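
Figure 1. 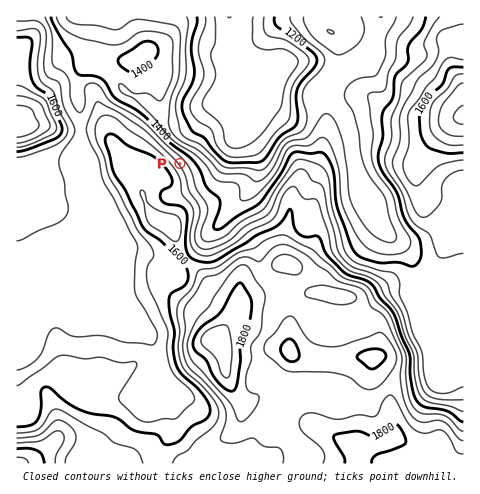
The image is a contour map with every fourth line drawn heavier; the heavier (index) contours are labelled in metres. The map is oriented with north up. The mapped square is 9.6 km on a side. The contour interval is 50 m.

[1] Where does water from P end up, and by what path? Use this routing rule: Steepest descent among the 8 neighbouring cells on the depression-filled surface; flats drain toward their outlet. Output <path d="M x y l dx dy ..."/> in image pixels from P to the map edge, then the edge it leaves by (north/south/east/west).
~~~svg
<path d="M180 164l51-52 0-7 17-15-4-7 0-2-7-10 0-36-6-6-1-12"/>
exit: north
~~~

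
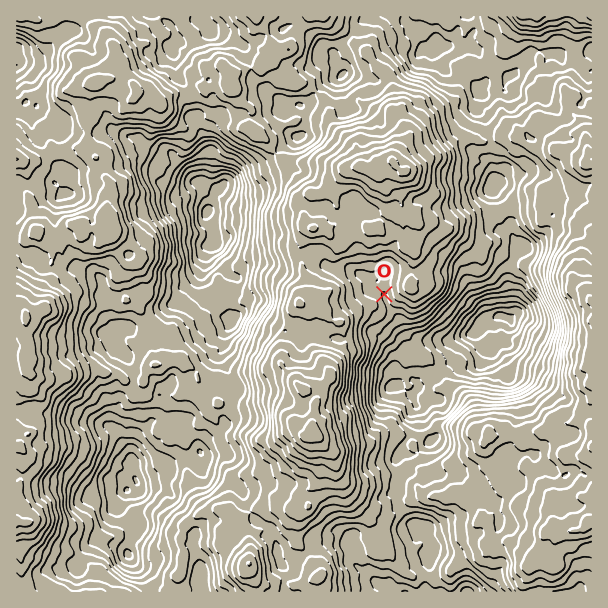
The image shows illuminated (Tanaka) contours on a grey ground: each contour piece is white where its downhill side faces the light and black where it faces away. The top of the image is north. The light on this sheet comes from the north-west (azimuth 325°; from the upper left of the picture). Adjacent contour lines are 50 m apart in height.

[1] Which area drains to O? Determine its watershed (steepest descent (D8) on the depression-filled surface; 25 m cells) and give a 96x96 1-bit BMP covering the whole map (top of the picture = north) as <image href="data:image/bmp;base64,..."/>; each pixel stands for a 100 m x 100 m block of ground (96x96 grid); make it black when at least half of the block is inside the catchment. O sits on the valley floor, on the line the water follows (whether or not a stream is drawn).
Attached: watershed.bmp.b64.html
<image width="96" height="96" href="data:image/bmp;base64,Qk2+BAAAAAAAAD4AAAAoAAAAYAAAAGAAAAABAAEAAAAAAIAEAAATCwAAEwsAAAIAAAAAAAAA////AAAAAAAAAAAAAAAAAAAAAAAAAAAAAAAAAAAAAAAAAAAAAAAAAAAAAAAAAAAAAAAAAAAAAAAAAAAAAAAAAAAAAAAAAAAAAAAAAAAAAAAAAAAAAAAAAAAAAAAAAAAAAAAAAAAAAAAAAAAAAAAAAAAAAAAAAAAAAAAAAAAAAAAAAAAAAAAAAAAAAAAAAAAAAAAAAAAAAAAAAAAAAAAAAAAAAAAAAAAAAAAAAAAAAAAAAAAAAAAAAAAAAAAAAAAAAAAAAAAAAAAAAAAAAAAAAAAAAAAAAAAAAAAAAAAAAAAAAAAAAAAAAAAAAAAAAAAAAAAAAAAAAAAAAAAAAAAAAAAAAAAAAAAAAAAAAAAAAAAAAAAAAAAAAAAAAAAAAAAAAAAAAAAAAAAAAAAAAAAAAAAAAAAAAAAAAAAAAAAAAAAAAAAAAAAAAAAAAAAAAAAAAAAAAAAAAAAAAAAAAAAAAAAAAAAAAAAAAAAAAAAAAAAAAAAAAAAAAAAAAAAAAAAAAAAAAAAAAAAAAAAAAAAAAAAAAAAAAAAAAAAAAAAAAAAAAAAAAAAAAAAAAAAAAAAAAAAAAAAAAAAAAAAAAAAAAAAAAAAAAAAAAAAAAAAAAAAAAAAAAAAAAAAAAAAAAAAAAAAAAAAAAAAAAAAAAAAAAAAAAAAAAAAAAAAAAAAAAAAAAAAAAAAAAAAAAAAAAAAAAAAAAAAAAAAAAAAAAAAAAAAAAAAAAAAAAAAOAAAAAAAAAAAAAAAPAAAAAAAAAAAAAAAfwAAAAAAAAAAAAAAf8AAAAAAAAAAAAAD/+AAAAAAAAAAAAAD//AAAAAAAAAAAAAD//8AAAAAAAAAAAAD//8AAAAAAAAAAAAD//8AAAAAAAAAAAAD//8AAAAAAAAAAAAH//8AAAAAAAAAAAAH//8AAAAAAAAAAAAH//8AAAAAAAAAAAAH//4AAAAAAAAAAAAD//4AAAAAAAAAAAAB//4AAAAAAAAAAAAD//4AAAAAAAAAAAAD//4AAAAAAAAAAAAD//wAAAAAAAAAAAAD//wAAAAAAAAAAAAD//wAAAAAAAAAAAAAf/wAAAAAAAAAAAAAP/wAAAAAAAAAAAAAH/wAAAAAAAAAAAAAD/wAAAAAAAAAAAAAAzwAAAAAAAAAAAAAABgAAAAAAAAAAAAAAAAAAAAAAAAAAAAAAAAAAAAAAAAAAAAAAAAAAAAAAAAAAAAAAAAAAAAAAAAAAAAAAAAAAAAAAAAAAAAAAAAAAAAAAAAAAAAAAAAAAAAAAAAAAAAAAAAAAAAAAAAAAAAAAAAAAAAAAAAAAAAAAAAAAAAAAAAAAAAAAAAAAAAAAAAAAAAAAAAAAAAAAAAAAAAAAAAAAAAAAAAAAAAAAAAAAAAAAAAAAAAAAAAAAAAAAAAAAAAAAAAAAAAAAAAAAAAAAAAAAAAAAAAAAAAAAAAAAAAAAAAAAAAAAAAAAAAAAAAAAAAAAAAAAAAAAAAAAAAAAAAAAAAAAAAAAAAAAAAAAAAAAAAAAAAAAAAAAAAAAAAAAAAAAAAAAAAA="/>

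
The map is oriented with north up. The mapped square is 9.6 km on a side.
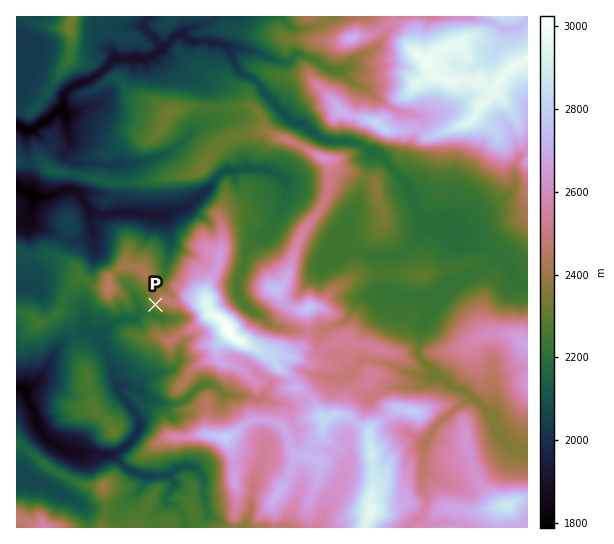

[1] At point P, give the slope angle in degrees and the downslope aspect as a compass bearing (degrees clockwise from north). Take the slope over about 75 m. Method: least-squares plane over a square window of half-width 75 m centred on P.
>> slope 37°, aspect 226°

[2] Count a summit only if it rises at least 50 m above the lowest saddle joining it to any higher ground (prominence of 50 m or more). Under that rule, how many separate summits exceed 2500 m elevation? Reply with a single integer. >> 12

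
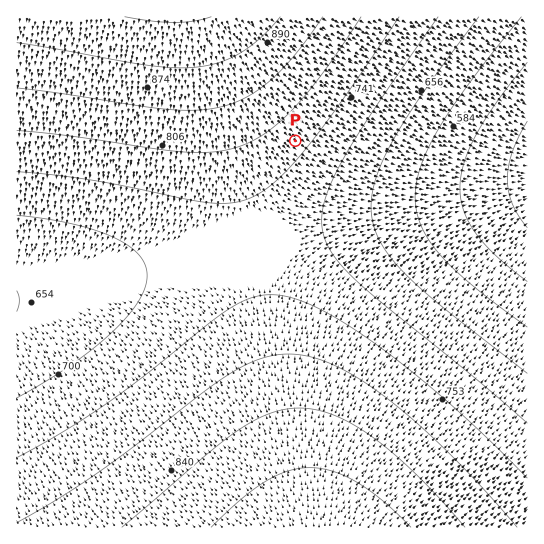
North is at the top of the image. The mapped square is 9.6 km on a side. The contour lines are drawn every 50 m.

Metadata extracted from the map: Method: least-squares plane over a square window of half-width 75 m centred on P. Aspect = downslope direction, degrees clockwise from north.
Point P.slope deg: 4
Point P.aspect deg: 133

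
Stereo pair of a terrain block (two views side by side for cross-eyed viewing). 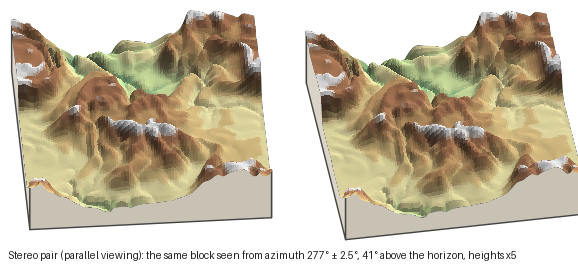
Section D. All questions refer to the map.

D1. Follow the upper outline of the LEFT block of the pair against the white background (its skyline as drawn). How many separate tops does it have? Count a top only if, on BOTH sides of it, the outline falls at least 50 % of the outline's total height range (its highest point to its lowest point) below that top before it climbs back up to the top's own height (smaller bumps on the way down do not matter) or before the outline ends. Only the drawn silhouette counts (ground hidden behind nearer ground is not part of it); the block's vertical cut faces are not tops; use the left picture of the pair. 0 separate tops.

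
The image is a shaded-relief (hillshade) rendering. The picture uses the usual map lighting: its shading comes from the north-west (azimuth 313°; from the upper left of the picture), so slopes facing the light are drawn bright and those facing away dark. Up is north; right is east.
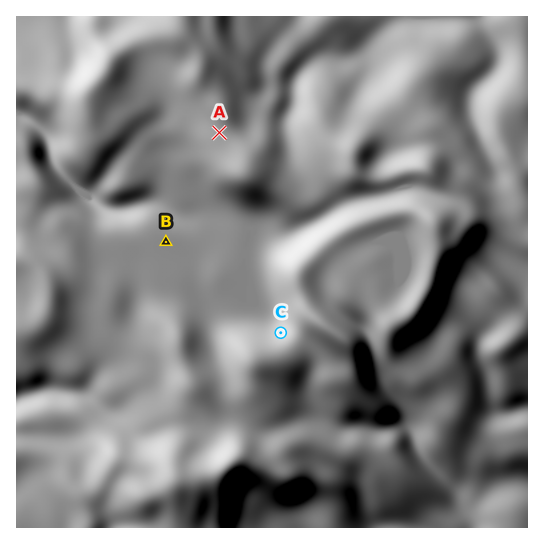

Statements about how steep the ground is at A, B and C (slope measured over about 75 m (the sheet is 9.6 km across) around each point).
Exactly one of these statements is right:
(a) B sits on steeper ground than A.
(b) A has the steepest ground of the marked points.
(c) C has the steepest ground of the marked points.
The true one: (c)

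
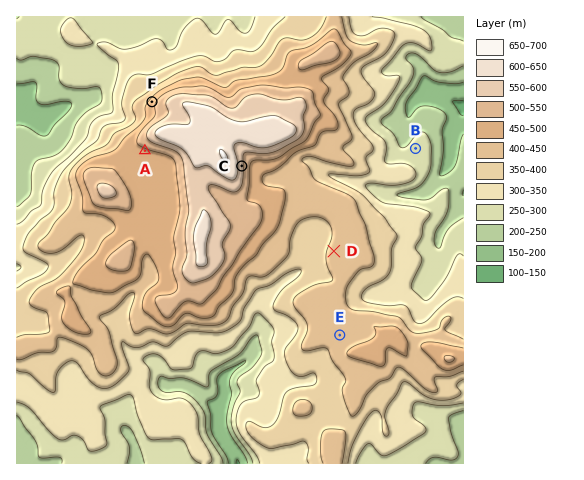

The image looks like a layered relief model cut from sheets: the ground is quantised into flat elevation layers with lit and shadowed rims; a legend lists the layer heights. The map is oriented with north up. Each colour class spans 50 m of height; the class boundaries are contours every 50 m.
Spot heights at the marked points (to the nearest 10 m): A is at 490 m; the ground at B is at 270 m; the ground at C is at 570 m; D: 410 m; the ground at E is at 430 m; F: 470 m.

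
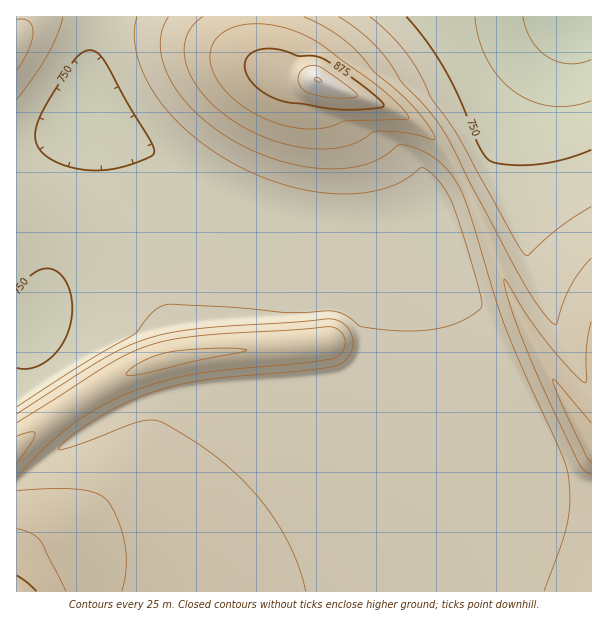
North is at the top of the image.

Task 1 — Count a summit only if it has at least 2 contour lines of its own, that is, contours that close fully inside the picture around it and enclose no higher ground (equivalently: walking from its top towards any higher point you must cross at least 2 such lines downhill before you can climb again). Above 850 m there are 1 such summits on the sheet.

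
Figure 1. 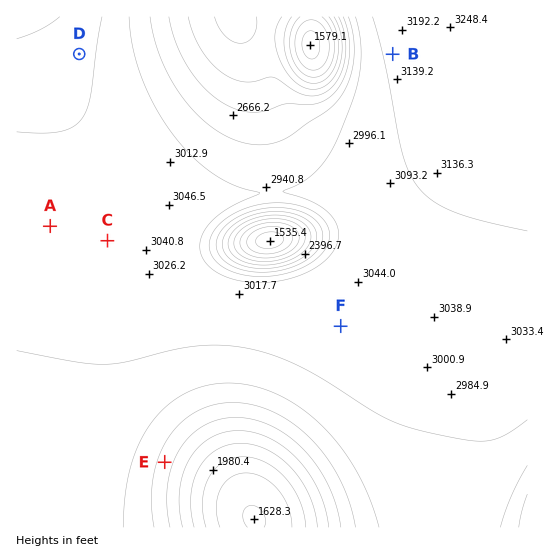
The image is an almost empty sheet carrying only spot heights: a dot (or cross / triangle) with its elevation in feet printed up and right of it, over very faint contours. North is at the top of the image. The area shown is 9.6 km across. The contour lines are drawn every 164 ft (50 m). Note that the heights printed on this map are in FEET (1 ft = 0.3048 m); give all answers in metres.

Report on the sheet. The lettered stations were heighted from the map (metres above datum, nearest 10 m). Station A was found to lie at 930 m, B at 960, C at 930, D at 960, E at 780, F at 920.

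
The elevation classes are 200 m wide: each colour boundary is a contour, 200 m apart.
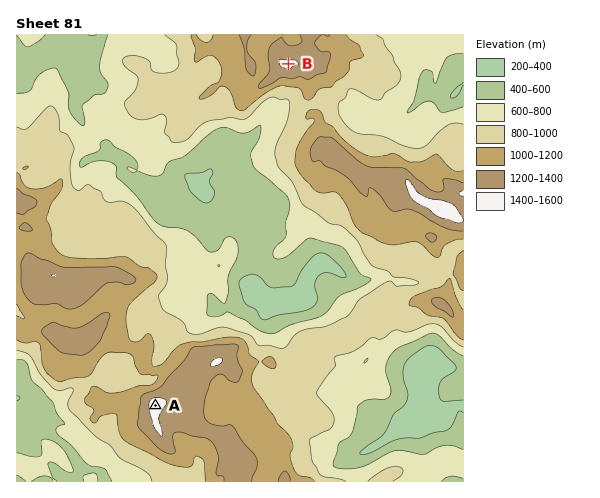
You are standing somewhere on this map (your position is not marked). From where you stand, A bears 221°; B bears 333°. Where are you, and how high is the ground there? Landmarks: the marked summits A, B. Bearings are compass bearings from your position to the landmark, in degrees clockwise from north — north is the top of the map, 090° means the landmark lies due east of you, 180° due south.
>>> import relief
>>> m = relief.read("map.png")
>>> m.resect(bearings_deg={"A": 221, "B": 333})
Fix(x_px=349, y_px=183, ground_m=1170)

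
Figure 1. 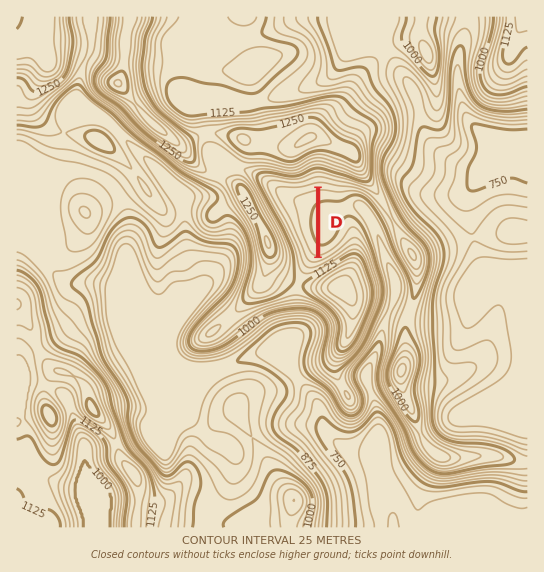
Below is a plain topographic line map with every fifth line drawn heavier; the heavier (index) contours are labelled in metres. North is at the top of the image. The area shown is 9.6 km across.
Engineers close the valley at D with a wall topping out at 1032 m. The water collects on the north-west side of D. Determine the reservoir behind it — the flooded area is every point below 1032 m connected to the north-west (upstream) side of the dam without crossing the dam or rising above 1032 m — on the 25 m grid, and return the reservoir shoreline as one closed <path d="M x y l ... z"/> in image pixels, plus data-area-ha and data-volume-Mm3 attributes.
<path d="M315 188l-2 1-4 0-2 2-4 0-1 1-12 1-3 4 0 2 8 15 0 3 2 5 0 4 4 8 0 3 4 6 0 3 4 8 4 3 3 0 0-68-1-1z" data-area-ha="42" data-volume-Mm3="7.22"/>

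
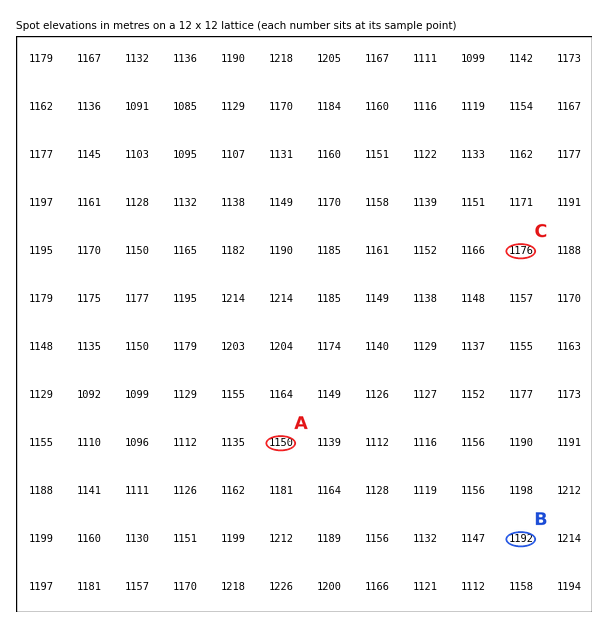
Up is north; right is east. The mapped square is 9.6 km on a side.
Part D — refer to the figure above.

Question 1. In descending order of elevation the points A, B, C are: B C A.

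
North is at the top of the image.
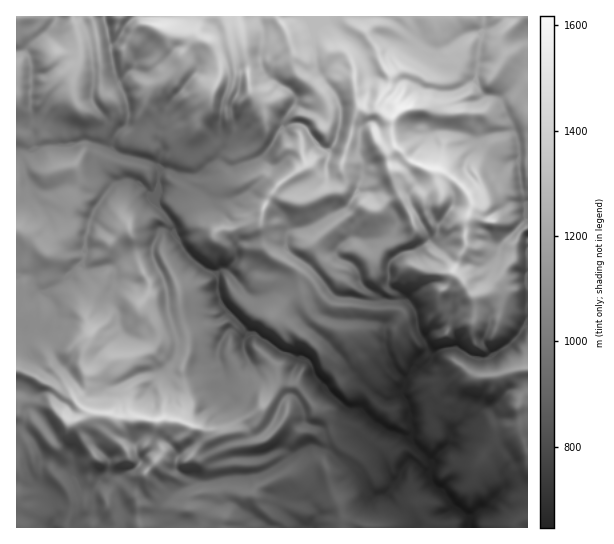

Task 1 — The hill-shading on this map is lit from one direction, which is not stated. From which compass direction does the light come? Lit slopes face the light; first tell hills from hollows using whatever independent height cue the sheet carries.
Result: N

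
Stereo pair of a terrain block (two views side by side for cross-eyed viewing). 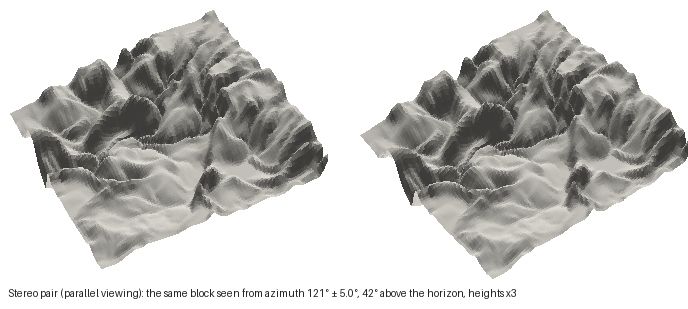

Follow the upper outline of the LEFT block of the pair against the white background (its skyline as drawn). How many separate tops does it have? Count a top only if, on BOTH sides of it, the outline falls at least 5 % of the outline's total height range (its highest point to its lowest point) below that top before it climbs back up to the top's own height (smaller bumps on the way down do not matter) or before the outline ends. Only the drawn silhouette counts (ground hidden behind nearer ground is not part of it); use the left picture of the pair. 2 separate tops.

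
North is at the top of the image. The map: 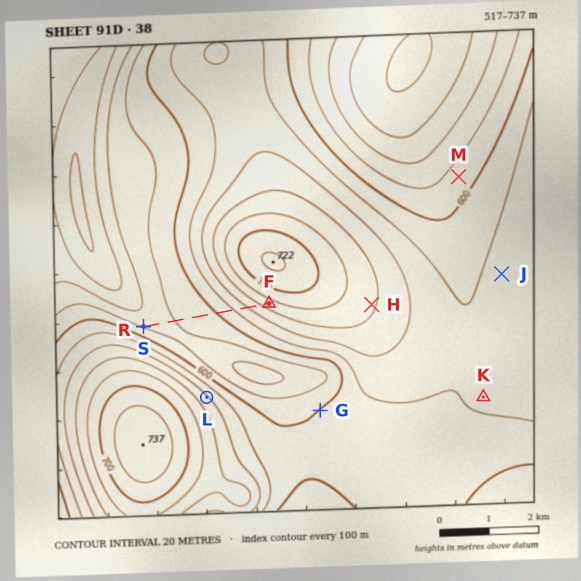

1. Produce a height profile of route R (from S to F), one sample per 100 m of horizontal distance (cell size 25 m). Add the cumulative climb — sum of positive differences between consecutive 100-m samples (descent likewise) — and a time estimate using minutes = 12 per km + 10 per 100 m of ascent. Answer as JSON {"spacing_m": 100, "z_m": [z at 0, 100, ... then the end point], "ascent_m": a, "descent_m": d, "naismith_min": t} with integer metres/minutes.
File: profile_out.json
{"spacing_m": 100, "z_m": [578, 575, 573, 573, 574, 576, 579, 582, 584, 586, 588, 590, 591, 594, 597, 601, 606, 611, 618, 624, 631, 639, 646, 654, 661, 668, 671], "ascent_m": 98, "descent_m": 5, "naismith_min": 40}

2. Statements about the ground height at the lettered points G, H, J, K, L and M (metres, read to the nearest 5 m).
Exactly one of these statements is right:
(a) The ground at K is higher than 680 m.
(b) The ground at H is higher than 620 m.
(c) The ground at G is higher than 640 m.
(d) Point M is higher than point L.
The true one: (b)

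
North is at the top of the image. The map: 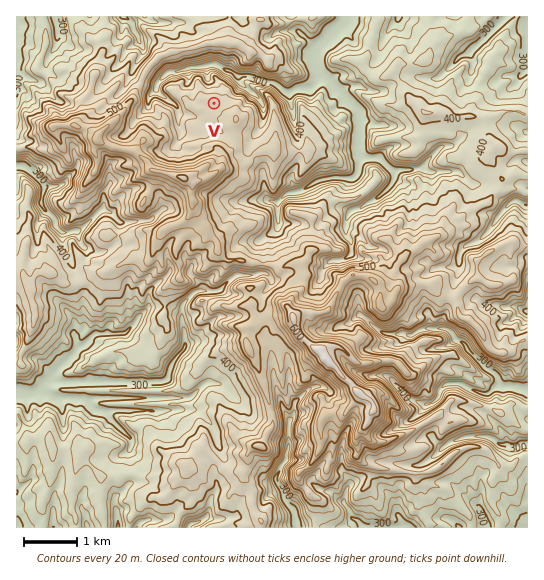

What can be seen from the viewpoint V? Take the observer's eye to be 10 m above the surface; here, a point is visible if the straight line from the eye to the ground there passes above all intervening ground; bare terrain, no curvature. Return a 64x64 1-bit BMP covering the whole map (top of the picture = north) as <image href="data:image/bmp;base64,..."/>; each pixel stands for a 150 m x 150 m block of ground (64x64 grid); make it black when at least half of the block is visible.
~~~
<image width="64" height="64" href="data:image/bmp;base64,Qk0+AgAAAAAAAD4AAAAoAAAAQAAAAEAAAAABAAEAAAAAAAACAAATCwAAEwsAAAIAAAAAAAAA////AAAAAAAAAAAAAAAAAAAAAAAAAAAAAAAAAAAAAAAAAAAAAAAAAAAAAAAAAAAAAAAAAAAAAAAAAAAAAAAAAAAAAAAAAAAAAAAAAAAAAAAAAAAAAAAAAAAAAAAAAAAAAAAAAAAAAAAAAAAAAAAAAAAAAAAAAAAAAAAAAAAAAAAAAAAAAAAAAAAAAAAAAAAAAAAAAAAAAAAAAAAAAAAAAAAAAAAAAAAAAAAAAAAAAAAAAAAAAAAAAAAAAAAEAAAAAAAAAAAAAAAAAAAAAAAAAAAAAAAAAAAAAAAAACAAAAAAAAAAPgAAAAAAAABjAAAAAAAAACEAAAAAAAAAAAAAAAAAAAAAAAAAAAAAAAAAAAAAAAAAEAAAAAAAAAAAAAAAAAAAAAAAAAAAAAAAAAAAAAAAAAAAAAAAAAAAAAAAAAAAAAAAAAAAAAAAAAAAAAAAAAAAAAAAAAAAAAAAAAAAAAAAAAAAAAAAAAA+AAAAAAAAAP9AAAAAAAAB/+AAAAAAAABwYAAAAAAAMP/gAAAAAAAY88AAAAAAAAy3YAAAAAAABjHgAAAAAAADI/AAAGAAAAMH4AAAwAAAAQlAAAGAAAABgAAADwAAAACAAGA+AAAAAMADQfYAIAAAfj4B8zAAAAAf/ABTMAAAAAHwABEwAAAAAAAAGHgAAAAAAAAYeAAAAAAAAAhwAA=="/>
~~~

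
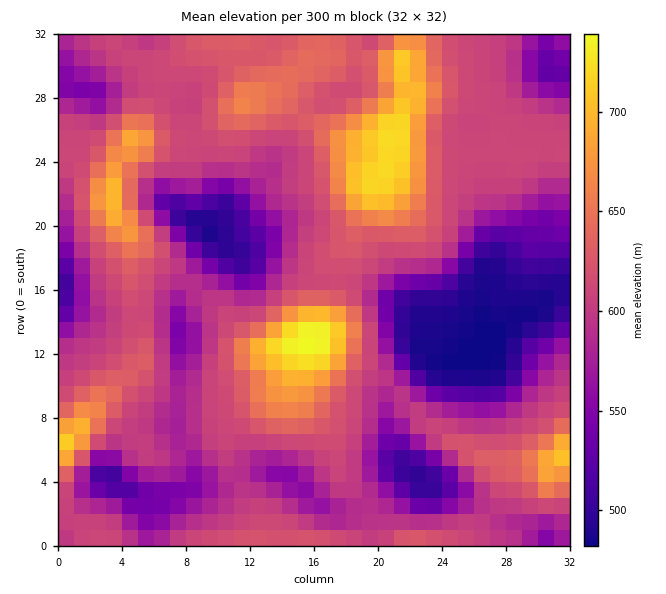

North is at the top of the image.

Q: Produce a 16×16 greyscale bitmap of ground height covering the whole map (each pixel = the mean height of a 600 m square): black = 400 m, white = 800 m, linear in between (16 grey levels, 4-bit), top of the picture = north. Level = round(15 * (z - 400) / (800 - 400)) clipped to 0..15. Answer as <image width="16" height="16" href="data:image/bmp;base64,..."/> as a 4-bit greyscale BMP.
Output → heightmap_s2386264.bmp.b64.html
<image width="16" height="16" href="data:image/bmp;base64,Qk32AAAAAAAAAHYAAAAoAAAAEAAAABAAAAABAAQAAAAAAIAAAAATCwAAEwsAABAAAAAAAAAAAAAAABEREQAiIiIAMzMzAERERABVVVUAZmZmAHd3dwCIiIgAmZmZAKqqqgC7u7sAzMzMAN3d3QDu7u4A////AIhniIiHiId2dlVndndkZ4mVd2dnh0R5m7iHeIiHZ4iJmYd4qph2VXiIl3m8uGQzV3iGebzJUzNFV4d3iqhUMzNYh2VoiHZDRHmnRFeIiHRVipVEZ4qph2aKh3Z4nMmIh4moiIiryYiId5iJmZrKiIdmiImZiLqIdXiIiYmYqoh1"/>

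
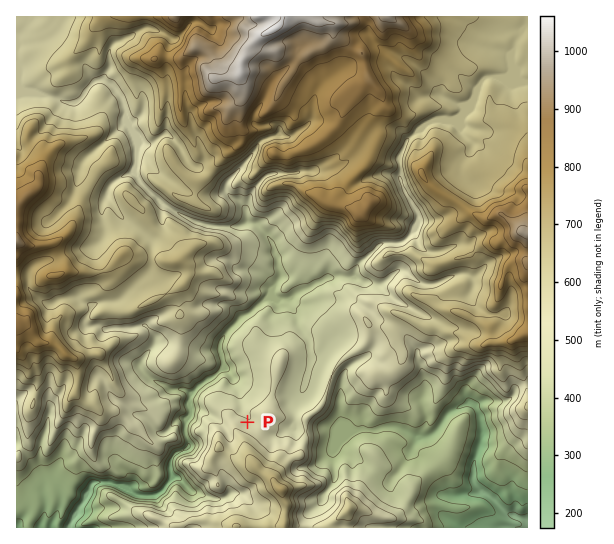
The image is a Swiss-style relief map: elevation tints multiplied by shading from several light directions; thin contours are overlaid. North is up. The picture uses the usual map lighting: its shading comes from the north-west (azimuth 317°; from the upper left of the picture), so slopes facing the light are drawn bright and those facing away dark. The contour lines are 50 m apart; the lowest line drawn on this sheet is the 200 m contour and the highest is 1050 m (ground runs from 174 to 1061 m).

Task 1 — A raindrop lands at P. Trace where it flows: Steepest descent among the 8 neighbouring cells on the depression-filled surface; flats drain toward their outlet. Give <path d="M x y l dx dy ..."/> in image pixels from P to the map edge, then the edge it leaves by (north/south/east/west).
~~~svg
<path d="M247 422l2-1 0-3-6-5-2-18-2-1 0-3-4-5-2-9-6-6 0-1-8 1-5 6-5 1-15 13-1 0 0 3-3 3 0 21-5 8 0 7 4 9 0 3-7 6-5 2-4 4-3 5 0 19-4 4 0 1-8 8-3 1-17 0-1-1-3 0-9-9-10 0-4-3-17 0-4 4 0 4-5 5-2 7-4 4-1 5-5 6 0 2-3 4 0 4"/>
exit: south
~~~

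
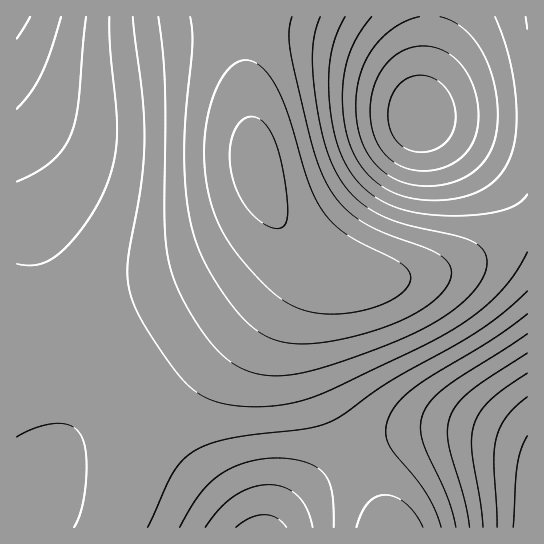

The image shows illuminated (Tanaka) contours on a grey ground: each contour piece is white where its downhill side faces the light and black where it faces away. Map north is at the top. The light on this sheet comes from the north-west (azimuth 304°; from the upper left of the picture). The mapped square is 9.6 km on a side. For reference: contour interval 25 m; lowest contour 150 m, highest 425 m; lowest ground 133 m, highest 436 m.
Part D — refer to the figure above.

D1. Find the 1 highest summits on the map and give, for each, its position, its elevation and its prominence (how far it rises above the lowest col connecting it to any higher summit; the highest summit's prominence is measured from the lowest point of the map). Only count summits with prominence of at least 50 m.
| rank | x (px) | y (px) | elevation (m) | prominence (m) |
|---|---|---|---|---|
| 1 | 258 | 166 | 436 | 303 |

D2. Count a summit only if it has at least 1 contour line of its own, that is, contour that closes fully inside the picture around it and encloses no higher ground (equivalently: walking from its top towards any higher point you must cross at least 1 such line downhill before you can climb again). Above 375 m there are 1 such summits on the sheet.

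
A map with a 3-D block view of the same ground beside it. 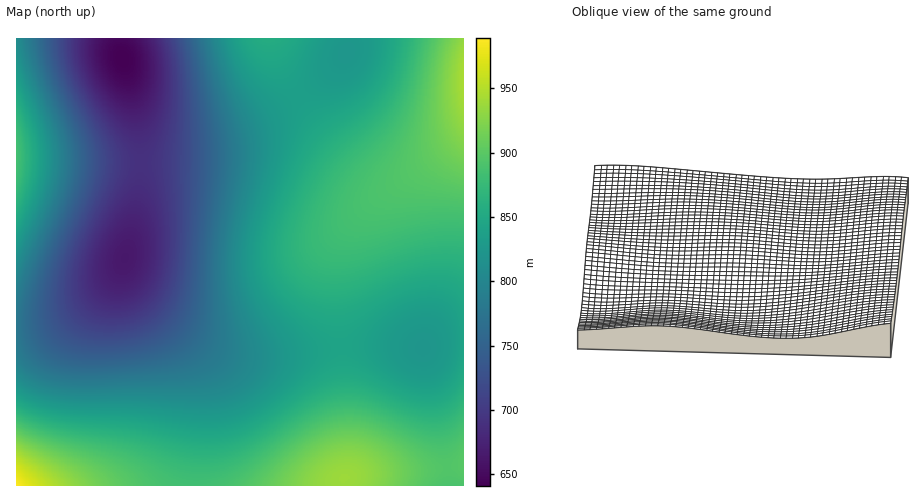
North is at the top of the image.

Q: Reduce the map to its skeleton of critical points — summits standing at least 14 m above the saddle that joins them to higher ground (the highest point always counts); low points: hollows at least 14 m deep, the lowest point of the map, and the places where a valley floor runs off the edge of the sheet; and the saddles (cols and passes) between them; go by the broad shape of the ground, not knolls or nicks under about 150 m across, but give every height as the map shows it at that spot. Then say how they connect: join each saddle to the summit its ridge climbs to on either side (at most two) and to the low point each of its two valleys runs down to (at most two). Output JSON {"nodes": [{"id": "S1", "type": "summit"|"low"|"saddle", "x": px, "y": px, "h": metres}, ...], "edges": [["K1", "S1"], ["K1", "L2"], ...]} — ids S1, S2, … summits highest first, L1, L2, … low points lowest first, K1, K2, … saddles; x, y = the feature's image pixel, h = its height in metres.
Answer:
{"nodes": [
{"id": "S1", "type": "summit", "x": 17, "y": 485, "h": 989},
{"id": "S2", "type": "summit", "x": 463, "y": 78, "h": 945},
{"id": "S3", "type": "summit", "x": 344, "y": 478, "h": 938},
{"id": "S4", "type": "summit", "x": 17, "y": 156, "h": 886},
{"id": "S5", "type": "summit", "x": 269, "y": 39, "h": 856},
{"id": "L1", "type": "low", "x": 123, "y": 58, "h": 641},
{"id": "L2", "type": "low", "x": 125, "y": 258, "h": 664},
{"id": "L3", "type": "low", "x": 423, "y": 348, "h": 823},
{"id": "K1", "type": "saddle", "x": 341, "y": 347, "h": 843},
{"id": "K2", "type": "saddle", "x": 298, "y": 96, "h": 836},
{"id": "K3", "type": "saddle", "x": 141, "y": 162, "h": 691}],
"edges": [["K1", "S2"], ["K1", "S3"], ["K1", "L2"], ["K1", "L3"], ["K2", "S2"], ["K2", "S5"], ["K2", "L1"], ["K3", "S2"], ["K3", "S4"], ["K3", "L1"], ["K3", "L2"]]}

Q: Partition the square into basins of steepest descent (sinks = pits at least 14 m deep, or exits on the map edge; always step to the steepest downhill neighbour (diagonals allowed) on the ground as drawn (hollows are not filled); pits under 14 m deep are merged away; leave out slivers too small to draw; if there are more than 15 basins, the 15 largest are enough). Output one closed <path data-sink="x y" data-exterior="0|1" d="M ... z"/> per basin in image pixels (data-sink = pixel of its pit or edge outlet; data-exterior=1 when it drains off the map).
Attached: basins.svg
<path data-sink="125 258" data-exterior="0" d="M26 159l-10 1 0 325 325 1 6-12 0-46-11-147 1-27 3-12 7-13 11-13 21-19-17 7-19-2-60-28-40-9z"/><path data-sink="123 58" data-exterior="0" d="M463 38l-446 0-1 121 87 4 99 0 50 3 36 11 48 23 13 4 13 0 16-7 48-32 38-30z"/><path data-sink="424 348" data-exterior="0" d="M463 136l-21 18-67 46-24 24-11 18-3 12-1 27 11 147 0 46-1 4 19-4 68-4 31-6z"/>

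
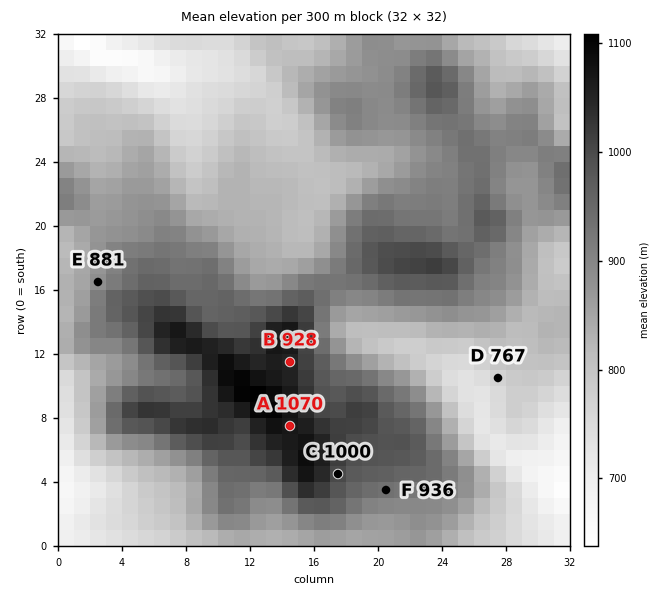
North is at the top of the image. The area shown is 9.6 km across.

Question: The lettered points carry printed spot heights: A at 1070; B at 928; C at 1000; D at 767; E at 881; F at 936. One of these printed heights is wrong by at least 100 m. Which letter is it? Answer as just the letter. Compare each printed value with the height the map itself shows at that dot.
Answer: B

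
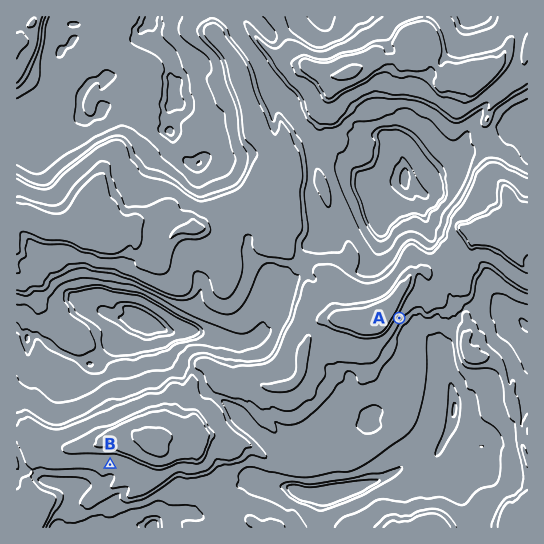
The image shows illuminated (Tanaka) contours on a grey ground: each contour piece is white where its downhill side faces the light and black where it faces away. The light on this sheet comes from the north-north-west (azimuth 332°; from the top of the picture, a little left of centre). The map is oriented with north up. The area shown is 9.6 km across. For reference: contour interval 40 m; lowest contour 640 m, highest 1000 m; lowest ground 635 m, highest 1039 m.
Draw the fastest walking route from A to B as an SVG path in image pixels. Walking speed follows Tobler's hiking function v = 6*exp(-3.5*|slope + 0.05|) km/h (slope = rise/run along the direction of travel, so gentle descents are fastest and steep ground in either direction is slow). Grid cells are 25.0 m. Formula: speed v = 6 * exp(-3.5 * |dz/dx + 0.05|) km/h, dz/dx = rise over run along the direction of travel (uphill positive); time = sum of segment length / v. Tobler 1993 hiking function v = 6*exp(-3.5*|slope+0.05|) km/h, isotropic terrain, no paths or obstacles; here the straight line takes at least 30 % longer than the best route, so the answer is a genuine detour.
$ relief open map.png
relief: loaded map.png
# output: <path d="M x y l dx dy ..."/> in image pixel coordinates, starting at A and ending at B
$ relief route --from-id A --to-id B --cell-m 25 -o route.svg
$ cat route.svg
<path d="M399 318l-2 3-3 5-28 28-5 3-6 0-2 1-2 1-10 6-6 5-2 1-4 4-3 6-4 4-5 10-24 24-11 6-7 6-5 3-11 11-2 1-3 0-3 1-8 0-18 10-8 0-19 9-21 0-11 5-20 0-3-1-2 0-11-5-20 0"/>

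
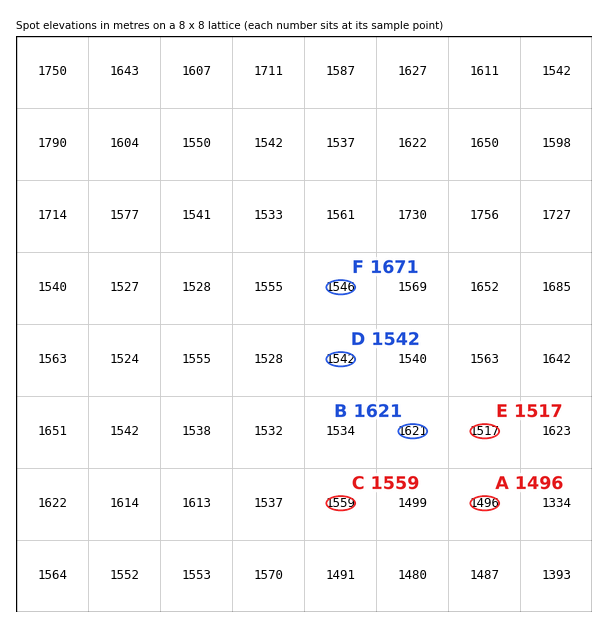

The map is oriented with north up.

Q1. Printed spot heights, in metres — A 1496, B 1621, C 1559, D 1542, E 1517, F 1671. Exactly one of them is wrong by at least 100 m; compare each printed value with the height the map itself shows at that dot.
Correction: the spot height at F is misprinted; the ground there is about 1546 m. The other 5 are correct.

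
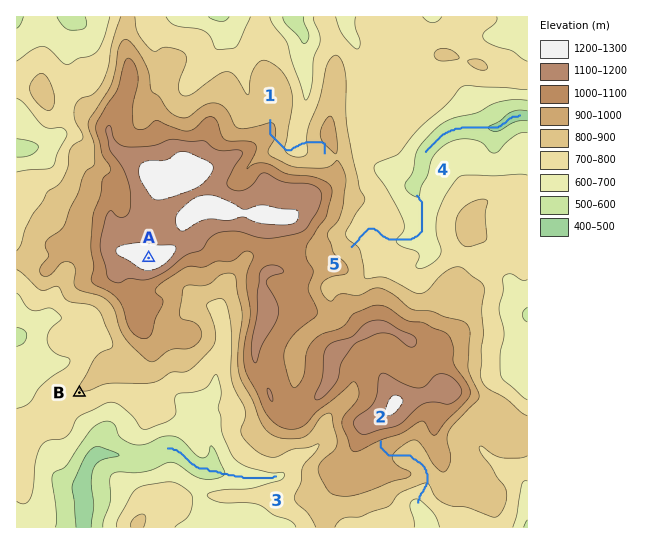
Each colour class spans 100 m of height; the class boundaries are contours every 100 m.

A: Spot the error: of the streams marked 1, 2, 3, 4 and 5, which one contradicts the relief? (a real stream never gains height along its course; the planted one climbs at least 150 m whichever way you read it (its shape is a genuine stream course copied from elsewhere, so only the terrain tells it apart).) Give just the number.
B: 1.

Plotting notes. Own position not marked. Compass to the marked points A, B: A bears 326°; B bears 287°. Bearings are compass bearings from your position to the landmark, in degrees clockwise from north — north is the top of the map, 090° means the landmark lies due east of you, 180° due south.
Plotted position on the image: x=281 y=454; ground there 800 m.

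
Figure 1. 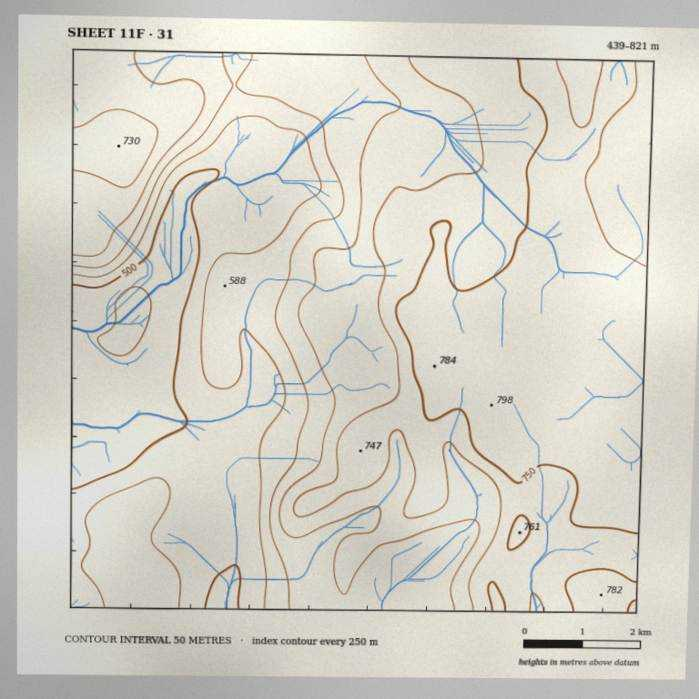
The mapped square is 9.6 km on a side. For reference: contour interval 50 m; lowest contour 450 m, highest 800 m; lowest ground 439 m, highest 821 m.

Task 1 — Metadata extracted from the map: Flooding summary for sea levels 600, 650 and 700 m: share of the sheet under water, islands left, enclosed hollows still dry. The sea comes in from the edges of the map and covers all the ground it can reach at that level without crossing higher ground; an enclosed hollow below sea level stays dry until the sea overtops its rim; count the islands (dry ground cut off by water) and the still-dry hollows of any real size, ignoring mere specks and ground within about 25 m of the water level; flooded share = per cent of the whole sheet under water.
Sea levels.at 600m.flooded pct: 32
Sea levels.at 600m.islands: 0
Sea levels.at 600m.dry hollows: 0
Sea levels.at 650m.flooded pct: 44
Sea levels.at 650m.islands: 0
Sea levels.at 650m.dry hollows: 0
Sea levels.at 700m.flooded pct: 59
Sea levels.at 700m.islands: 0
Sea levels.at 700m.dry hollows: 0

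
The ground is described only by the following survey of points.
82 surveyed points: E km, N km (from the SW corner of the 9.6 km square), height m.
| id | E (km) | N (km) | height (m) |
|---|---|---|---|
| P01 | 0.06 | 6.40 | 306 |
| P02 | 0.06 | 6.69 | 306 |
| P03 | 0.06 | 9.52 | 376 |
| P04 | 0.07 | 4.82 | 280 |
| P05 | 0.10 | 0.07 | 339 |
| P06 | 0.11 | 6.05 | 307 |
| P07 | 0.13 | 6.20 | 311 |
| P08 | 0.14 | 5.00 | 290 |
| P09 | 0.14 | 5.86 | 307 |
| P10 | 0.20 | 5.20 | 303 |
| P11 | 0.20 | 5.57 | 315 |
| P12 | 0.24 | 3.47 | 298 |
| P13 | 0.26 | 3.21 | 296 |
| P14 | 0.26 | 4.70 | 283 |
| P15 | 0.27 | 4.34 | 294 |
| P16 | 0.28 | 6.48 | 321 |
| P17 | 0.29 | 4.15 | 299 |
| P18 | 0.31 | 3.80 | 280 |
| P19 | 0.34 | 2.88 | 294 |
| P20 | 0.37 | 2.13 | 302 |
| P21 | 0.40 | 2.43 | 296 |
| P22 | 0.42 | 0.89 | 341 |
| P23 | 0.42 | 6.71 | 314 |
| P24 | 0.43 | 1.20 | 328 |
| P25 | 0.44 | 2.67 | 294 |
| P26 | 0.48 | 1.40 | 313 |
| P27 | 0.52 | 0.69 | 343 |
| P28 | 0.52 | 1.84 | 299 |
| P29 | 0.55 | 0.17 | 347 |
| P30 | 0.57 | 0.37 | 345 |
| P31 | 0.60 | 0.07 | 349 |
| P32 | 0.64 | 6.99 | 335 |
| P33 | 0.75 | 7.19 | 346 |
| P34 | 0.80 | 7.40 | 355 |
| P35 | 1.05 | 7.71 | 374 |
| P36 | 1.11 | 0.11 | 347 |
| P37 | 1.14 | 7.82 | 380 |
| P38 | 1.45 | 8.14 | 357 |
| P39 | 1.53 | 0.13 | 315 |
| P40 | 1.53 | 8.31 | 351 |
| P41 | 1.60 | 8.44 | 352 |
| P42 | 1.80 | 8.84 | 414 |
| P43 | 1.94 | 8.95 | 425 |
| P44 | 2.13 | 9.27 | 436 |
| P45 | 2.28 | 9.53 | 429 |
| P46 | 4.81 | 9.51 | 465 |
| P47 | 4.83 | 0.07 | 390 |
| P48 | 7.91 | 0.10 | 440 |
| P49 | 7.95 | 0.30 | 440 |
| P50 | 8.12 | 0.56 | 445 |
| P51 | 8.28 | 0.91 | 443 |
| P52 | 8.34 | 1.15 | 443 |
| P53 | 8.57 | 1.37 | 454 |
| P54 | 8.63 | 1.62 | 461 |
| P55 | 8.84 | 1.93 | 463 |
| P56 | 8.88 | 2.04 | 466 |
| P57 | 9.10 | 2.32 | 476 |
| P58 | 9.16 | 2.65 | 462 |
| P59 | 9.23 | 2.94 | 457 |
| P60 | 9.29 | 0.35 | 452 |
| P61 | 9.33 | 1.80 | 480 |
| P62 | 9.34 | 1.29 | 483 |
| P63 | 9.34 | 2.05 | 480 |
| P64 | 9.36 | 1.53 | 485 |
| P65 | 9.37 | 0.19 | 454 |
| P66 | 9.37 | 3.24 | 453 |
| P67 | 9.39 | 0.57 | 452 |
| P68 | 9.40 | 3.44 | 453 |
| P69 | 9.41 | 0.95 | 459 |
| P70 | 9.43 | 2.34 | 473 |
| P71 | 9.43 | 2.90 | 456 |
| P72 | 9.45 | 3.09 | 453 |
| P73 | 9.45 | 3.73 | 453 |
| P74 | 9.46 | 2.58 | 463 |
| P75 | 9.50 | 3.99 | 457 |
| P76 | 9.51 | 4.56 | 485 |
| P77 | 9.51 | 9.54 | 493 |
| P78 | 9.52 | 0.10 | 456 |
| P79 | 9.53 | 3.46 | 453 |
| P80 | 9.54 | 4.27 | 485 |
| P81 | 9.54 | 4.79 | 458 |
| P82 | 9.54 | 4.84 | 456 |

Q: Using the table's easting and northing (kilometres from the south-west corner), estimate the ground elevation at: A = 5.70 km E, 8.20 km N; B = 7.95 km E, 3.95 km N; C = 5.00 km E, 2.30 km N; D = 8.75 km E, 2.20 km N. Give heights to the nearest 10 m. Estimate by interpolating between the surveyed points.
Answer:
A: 510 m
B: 500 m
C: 470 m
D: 470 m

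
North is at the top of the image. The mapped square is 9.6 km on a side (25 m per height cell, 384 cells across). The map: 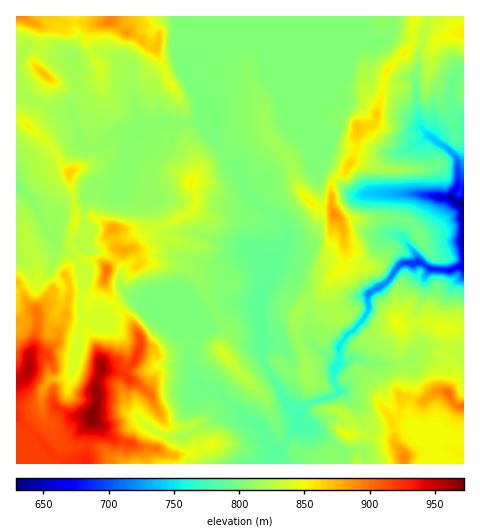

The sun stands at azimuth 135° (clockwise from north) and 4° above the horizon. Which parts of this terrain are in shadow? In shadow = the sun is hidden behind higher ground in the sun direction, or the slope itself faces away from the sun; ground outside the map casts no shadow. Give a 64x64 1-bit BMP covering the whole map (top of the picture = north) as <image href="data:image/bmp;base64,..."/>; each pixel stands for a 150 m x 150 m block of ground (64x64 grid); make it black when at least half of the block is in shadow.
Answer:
<image width="64" height="64" href="data:image/bmp;base64,Qk0+AgAAAAAAAD4AAAAoAAAAQAAAAEAAAAABAAEAAAAAAAACAAATCwAAEwsAAAIAAAAAAAAA////AAAAAAAAAAAAAAGGAAAAAAAAAQYAAAATgAIADAAAADnQAQAMAAAB8HgAABwAAMAAAAAOGAAAAAHAAAwAAAHgAMAAQAAAC+AAAAB8MAEb4AAAAD40QR/gAAAAB3z0D+AAAAAEf/yH8BAAAAYf/MPwAAAABx/ww/CAAAAHgeDD+4AACAIAgMP/gAgAAwAA4f/AGAADAADh/8AYAAPAAOP/gAAAAeAAYt+AAAAA4ACADwAAAAB8AKIOAAABAHxmsAAAAAGAfWa6IAAAAIB8IjowAAAAED4zPDAAAABQDn8+OAAAAGgH/w54gAAAYAPwDngAAABwAMAO+AAAADAAAAD0gAAAMAAAArgAAAA4AAADOAAAADgAAAM/gAAAGAAAAz/OAAAYAAADfgeAABn/igFwAYAAGf/8AAAAAAA4//IAAAAAAXgAAwAAAQADeAAAAgAAgAB8AAAHgACAAH4AAQfAAAAAPwMAAQAAAAAfAAgAAAAAAB4AEAAAAAAAHwAAAAAAAAAPAAAAAAAAAA+AAAAAAAAAD+AAAAAAAAAP4AAAAAAAAA/wAAAAAAAAD/BAAAAAAAABsEAAAAAAAAGwQAAAAAAAAbhAAAAAAAAAuGBgAAAAAAC8AMAAAAAAAD4AAAAAAAAAfyAAAAAAAAA/IAAAEAAAAA8wAAAIAAAABwAAGAAAAAADAA=="/>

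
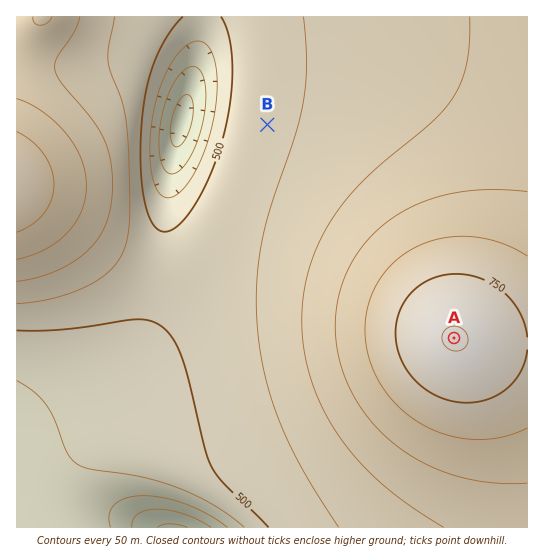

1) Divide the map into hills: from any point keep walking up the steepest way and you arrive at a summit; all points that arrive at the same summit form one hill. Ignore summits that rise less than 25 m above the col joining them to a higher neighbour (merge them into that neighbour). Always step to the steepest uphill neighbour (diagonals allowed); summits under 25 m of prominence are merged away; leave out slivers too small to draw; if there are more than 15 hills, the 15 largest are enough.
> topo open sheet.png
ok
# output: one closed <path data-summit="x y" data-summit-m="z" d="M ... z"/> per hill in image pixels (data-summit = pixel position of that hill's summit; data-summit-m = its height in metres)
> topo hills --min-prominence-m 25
<path data-summit="454 338" data-summit-m="803" d="M527 16l-324 1-7 46-17 68-11 54-4 42 0 54-8 37-16 31-31 34-35 24-58 26 1 95 511-1z"/><path data-summit="17 182" data-summit-m="736" d="M17 59l0 373 33-13 47-27 34-31 16-23 9-20 7-25 1-66 4-42 19-83 0-13-8-10-21-12-12-4-24-3-61 7-27-3z"/><path data-summit="42 17" data-summit-m="655" d="M202 16l-185 0-1 42 18 6 27 3 61-7 19 1 17 6 21 12 8 10 0 8 13-54z"/>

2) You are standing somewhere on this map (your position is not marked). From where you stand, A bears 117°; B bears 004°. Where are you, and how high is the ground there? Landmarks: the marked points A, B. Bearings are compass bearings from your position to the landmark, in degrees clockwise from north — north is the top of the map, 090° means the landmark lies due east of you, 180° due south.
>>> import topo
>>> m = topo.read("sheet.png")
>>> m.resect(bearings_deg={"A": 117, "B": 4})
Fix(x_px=259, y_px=239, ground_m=550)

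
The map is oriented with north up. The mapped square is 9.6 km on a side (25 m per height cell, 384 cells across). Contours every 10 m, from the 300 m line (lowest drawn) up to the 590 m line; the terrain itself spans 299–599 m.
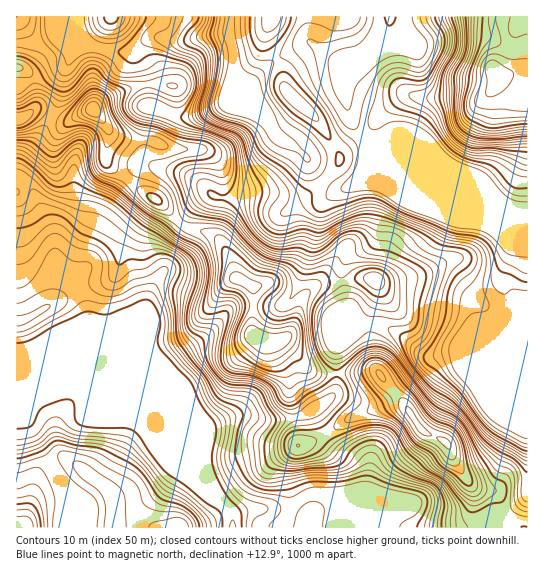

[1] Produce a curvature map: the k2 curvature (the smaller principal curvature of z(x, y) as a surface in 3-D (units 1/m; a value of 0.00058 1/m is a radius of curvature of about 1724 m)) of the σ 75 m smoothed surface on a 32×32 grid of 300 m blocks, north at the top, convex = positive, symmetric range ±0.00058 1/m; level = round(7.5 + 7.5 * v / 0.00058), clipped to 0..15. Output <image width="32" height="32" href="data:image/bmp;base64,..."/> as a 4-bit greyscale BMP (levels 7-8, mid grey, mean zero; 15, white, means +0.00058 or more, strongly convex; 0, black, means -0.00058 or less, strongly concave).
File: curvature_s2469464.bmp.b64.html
<image width="32" height="32" href="data:image/bmp;base64,Qk12AgAAAAAAAHYAAAAoAAAAIAAAACAAAAABAAQAAAAAAAACAAATCwAAEwsAABAAAAAAAAAAAAAAABEREQAiIiIAMzMzAERERABVVVUAZmZmAHd3dwCIiIgAmZmZAKqqqgC7u7sAzMzMAN3d3QDu7u4A////AJc3V3Z3xlF3d3d3dmSHVWd2V1aGVnIzQjZmd3UyIlRRZ1VniGU0NmdTMiQzIBaVkXdHh3lTVjh5RDVkRmZ2dINmeIh2JnZJZ3yIZTVUeUVzRIVmZVd3N4aMdlQiaYxTMWVDM0V3djRjEkWGQmZqUBV2d2d3d3JTQlISZUaVRQB3d2d3d3dSZBF4USRldEQGd3d3d3d2AmhFVqMnuGAyR3d3d3d3YkaKeYVhF9gARHd3RXd3d0NzN6mYMDAQBVR3d4U1d3dChgSmaiJ2Mnh1Vnd4hlZVMnlQMxQiZFeHdWhnZoZndjVGY1YzZTSHd2VnZ3ZmZ4ZDRIp5k3dHx2h1ZWZ2ZlV2YQNXZXVGRHV3Z5ZWh1ZmdjFDaGQ2NZVGZmiWNndXh2QmhplTNVOoWYhSEWd2VnUidkRkIzMyR4YgBGd3g2ZCJ6piA2VmUyRQJnd3NUOEFlZmMVZXhlYyNnd3c3cmYDxlQyV4NnQ2lHd3cgNWOHAHZWh5mzM0RpR3dwJSE0ODBXSHV4gyRFdUZmIXmHWjRXZCIAAAAzaHNYVEKLmHSSLaIANRBHJohEZnhSa4dxQxZzRZyQVjp1VmaYM2Z3aGQXQkaLghU2Z2ZVhgWYmGVWIxRWZnQGZGZmZFQiRYVTVHI0IyASB4ZFZmVlQjZFeVVku2WIggeaRnmFZlVXiI"/>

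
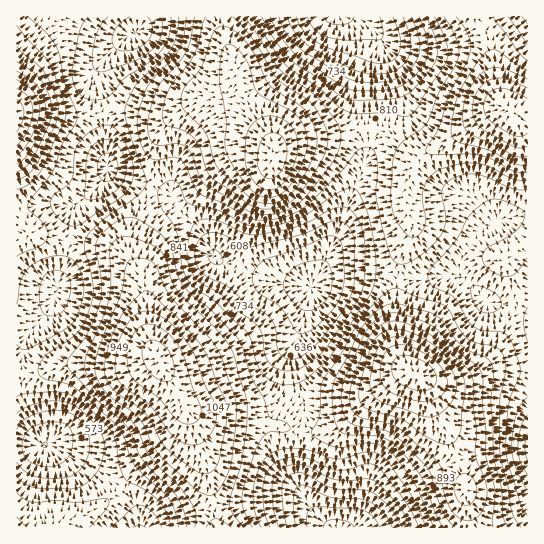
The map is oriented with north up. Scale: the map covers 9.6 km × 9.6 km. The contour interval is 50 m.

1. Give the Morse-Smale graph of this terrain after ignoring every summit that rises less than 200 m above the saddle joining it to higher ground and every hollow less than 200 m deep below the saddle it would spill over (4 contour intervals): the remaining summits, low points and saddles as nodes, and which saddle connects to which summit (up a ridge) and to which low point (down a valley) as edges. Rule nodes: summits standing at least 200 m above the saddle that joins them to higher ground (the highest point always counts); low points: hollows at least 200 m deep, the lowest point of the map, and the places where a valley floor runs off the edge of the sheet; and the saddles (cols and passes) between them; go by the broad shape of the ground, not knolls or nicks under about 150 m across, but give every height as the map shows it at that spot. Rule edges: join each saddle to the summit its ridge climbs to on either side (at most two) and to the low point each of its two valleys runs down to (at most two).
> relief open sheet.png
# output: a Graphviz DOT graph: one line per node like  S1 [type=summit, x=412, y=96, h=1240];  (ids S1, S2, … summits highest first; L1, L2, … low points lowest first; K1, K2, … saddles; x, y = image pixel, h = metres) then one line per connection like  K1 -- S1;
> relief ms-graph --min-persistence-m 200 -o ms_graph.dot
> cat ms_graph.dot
graph terrain {
  S1 [type=summit, x=417, y=374, h=1193];
  S2 [type=summit, x=511, y=111, h=1148];
  S3 [type=summit, x=273, y=157, h=1131];
  S4 [type=summit, x=17, y=114, h=1126];
  S5 [type=summit, x=159, y=359, h=1125];
  L1 [type=low, x=337, y=527, h=437];
  L2 [type=low, x=337, y=17, h=437];
  L3 [type=low, x=45, y=445, h=499];
  L4 [type=low, x=311, y=287, h=509];
  K1 [type=saddle, x=213, y=507, h=887];
  K2 [type=saddle, x=367, y=129, h=816];
  K3 [type=saddle, x=301, y=431, h=796];
  K4 [type=saddle, x=398, y=277, h=791];
  K5 [type=saddle, x=151, y=187, h=754];
  K6 [type=saddle, x=69, y=242, h=723];
  K7 [type=saddle, x=105, y=113, h=717];
  K1 -- S5;
  K1 -- L1;
  K1 -- L3;
  K2 -- S2;
  K2 -- S3;
  K2 -- L2;
  K2 -- L4;
  K3 -- S1;
  K3 -- S5;
  K3 -- L1;
  K3 -- L4;
  K4 -- S1;
  K4 -- S2;
  K4 -- L4;
  K5 -- S3;
  K5 -- S5;
  K5 -- L3;
  K5 -- L4;
  K6 -- S5;
  K6 -- S4;
  K6 -- L3;
  K7 -- S3;
  K7 -- S4;
  K7 -- L3;
}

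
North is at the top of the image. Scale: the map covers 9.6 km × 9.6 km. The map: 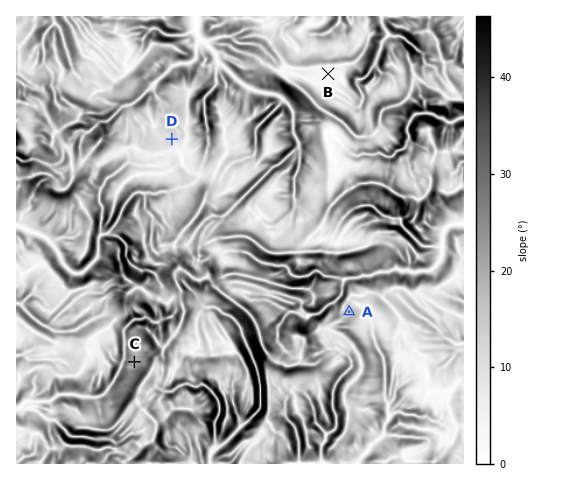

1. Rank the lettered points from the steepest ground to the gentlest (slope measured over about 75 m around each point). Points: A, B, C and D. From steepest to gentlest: C A D B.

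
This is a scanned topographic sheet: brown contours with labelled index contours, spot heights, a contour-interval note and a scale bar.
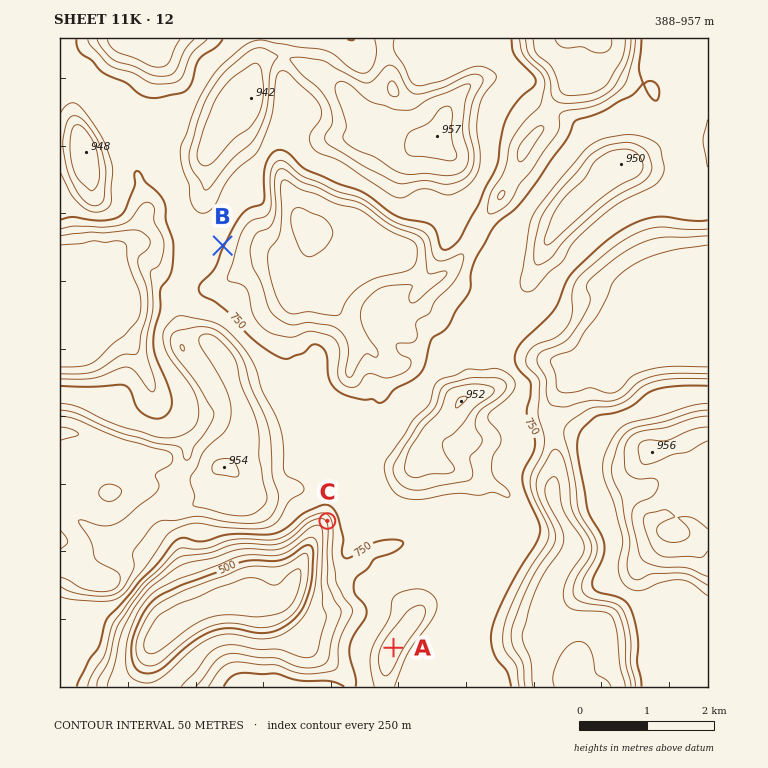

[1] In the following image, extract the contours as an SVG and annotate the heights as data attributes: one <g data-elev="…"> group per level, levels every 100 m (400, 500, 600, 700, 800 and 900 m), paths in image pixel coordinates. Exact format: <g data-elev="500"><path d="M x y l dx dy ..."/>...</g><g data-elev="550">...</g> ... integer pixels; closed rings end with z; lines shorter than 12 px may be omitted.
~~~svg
<g data-elev="400"><path d="M148 653l-4-4 0-6 8-17 8-12 16-9 40-17 29-10 11 0 16 7 5 0 15-13 5-3 3 1 0 11-3 13-5 10-9 7-8 3-15 3-32-2-19 3-19 9-32 24-5 2z"/></g><g data-elev="500"><path d="M145 673l-7-2-4-6-3-11 1-11 3-12 8-17 7-10 7-6 24-13 40-14 19-8 11-3 29 0 10-4 15-10 4-1 3 3 1 5-1 20-3 19-8 18-11 13-12 7-11 3-12 0-24-5-19 3-20 12-32 27-7 3z"/></g><g data-elev="600"><path d="M107 687l8-24 6-29 12-24 16-22 23-17 15-8 27-5 24-8 12-1 22 1 8-1 10-5 20-17 7-2 4 1 2 10-2 46 1 22 4 13-10 37-4 3-7 1-27-9-20 0-24-4-11 1-7 2-7 5-13 18-15 16"/><path d="M533 687l-2-26-8-18 0-11 7-27 7-18 8-16 15-20 4-10-2-12-13-24-4-11 0-7 2-5 7-5 3 2 2 4 2 19 3 9 17 26 3 9-1 9-13 18-5 10-2 9 1 8 3 6 5 3 31 3 8 4 5 13 4 37 5 21"/><path d="M708 367l-38-1-22 4-15 6-13 13-7 4-7 0-17-5-11 3-12 2-5-1-4-3-2-15-5-12 3-5 18-6 5-4 9-15 14-19 14-30 14-14 14-8 17-7 21-5 29-4"/><path d="M327 315l-18-3-14 2-6-1-9-9-7-16-4-19-1-13 2-7 7-9 3-8 2-20-1-26 2-6 5 1 12 8 17 6 19 9 24 6 28 20 24 10 5 7-1 14-4 7-7 3-25 6-12 5-10 6-7 6-12 21z"/><path d="M60 245l21-1 13-3 12 1 12-1 7 2 2 4 2 17 11 29 1 12-1 10-4 7-11 13-12 9-17 16-12 6-24 1"/><path d="M180 39l-11 24-5 3-6 1-6-1-36-15-6-5-3-7"/><path d="M625 39l0 10-3 11-16 25-7 5-8 3-20 3-5-1-5-3-9-24-17-17-2-12"/></g><g data-elev="700"><path d="M88 687l4-12 12-19 7-27 4-8 28-38 17-15 17-18 5-2 12 1 12-1 20-7 10-2 41 0 13-6 19-16 12-4 6 1 4 5 2 7-1 29 4 27 7 15 7 8 3 5-14 31-2 27-8 4-24 2-11-2-19-7-42-3-7 3-5 4-13 18"/><path d="M519 687l-3-21-10-13-3-7 1-19 4-15 10-22 12-22 16-23 3-11-2-10-13-25-4-14 1-10 11-22 2-13-6-26 1-33-12-16-1-5 1-5 7-9 20-8 12-10 6-12 0-23 4-12 8-9 34-28 19-11 17-5 54 1"/><path d="M351 387l-8-3-5-7 0-7 2-20-2-7-4-5-7-3-15-4-5 1-17 5-15-3-7-2-8-7-6-9-5-22-3-6-5-4-12-3-2-2 12-40 5-10 6-7 15-5 5-6 1-8 0-30 2-8 5-4 7 1 19 15 33 14 26 8 32 23 29 10 5 6 4 18 4 4 9 0 15-6 3 2-3 13-7 12-18 19-6 13-13 8-1 4 1 10-1 5-4 3-14 0-2 2 4 9 10 5 1 5-2 5-8 5-13 4-20-4-3 2-7 10z"/><path d="M708 379l-38 0-20 4-9 4-11 11-9 5-10 3-17 1-6 3-18 11-6 9 0 8 11 42 3 29 5 10 11 17 3 10-2 12-12 22-1 10 6 7 27 6 5 3 3 4 7 22 0 31 5 24"/><path d="M60 229l14-3 29 1 18-2 9-5 11-15 7-3 6 5 0 15 8 13 2 10-4 18-10 9 3 36-6 27-1 14 2 10 7 23-1 9-4 0-14-19-8-5-7 1-27 10-34 1"/><path d="M207 39l-16 15-8 21-3 5-8 3-14 1-8-1-17-10-24-8-18-19-3-7"/><path d="M635 39l-3 22-5 19-4 7-10 9-14 8-13 4-19 2-7 4-1 13-2 7-26 37-12 14-8 15-10 9-11 5-3-4 3-14 14-25 7-29 11-18 17-17 6-20-1-7-2-6-19-20-4-15"/></g><g data-elev="800"><path d="M395 687l13-34 23-32 5-11 1-6-2-5-5-6-6-3-9-1-12 2-6 3-4 5-4 18-14 24-4 12-1 13 4 21"/><path d="M60 596l12 4 24 1 12 0 8-2 11-9 20-25 18-28 7-6 13-6 11-2 38 5 22 1 12-2 10-6 11-19 13-9 2-4-4-6-11-6-5-5-1-29-2-13-5-14-14-27-5-17-5-12-8-11-12-14-9-8-9-5-35-6-9 6-6 10-1 10 4 12 24 32 6 15 2 12-2 8-4 7-8 6-13 4-17-1-39-12-39-18-17-4"/><path d="M408 499l16 0 34-6 21 2 12-3 16 5 3-1-2-6-12-10-4-6 0-16 8-13 1-7-3-7-8-9-2-4 2-5 17-14 7-10 1-7-5-7-7-4-7-3-15 2-13-1-14 7-12 3-5 3-3 5-5 18-17 16-27 42 0 12 7 14 6 6z"/><path d="M708 403l-16 2-67 20-8 6-6 10-7 16-1 10 1 12 10 23 8 34 1 9-5 23 2 9 3 6 7 6 8 2 7-2 19-7 18-2 10 3 16 13"/><path d="M524 291l6 0 5-3 14-16 13-11 13-21 30-27 17-12 30-14 7-5 4-8 1-6-3-19-4-5-15-8-17-1-24 4-10 6-7 6-43 52-9 14-3 10-9 52 1 7z"/><path d="M60 172l11 23 13 13 7 3 7 1 6-2 5-3 3-7 0-32-10-31-15-22-10-11-3-1-5 1-5 4-4 6"/><path d="M708 120l-5 21 5 26"/><path d="M375 39l2 12-2 10-5 9-5 3-12-3-17-14-10-5-29-4-36-7-8 1-7 3-23 20-11 12-12 21-19 50 1 17 7 21 2 16 5 9 6 3 9-3 5-7 8-17 7-10 27-25 14-36 5-39 1-3 4-2 3 0 5 4 24 22 6 10 2 7-1 5-10 13-2 5 2 9 6 6 26 11 45 30 9 4 6 1 14-8 7-1 7 1 13 4 7 1 17-9 8-10 4-12 0-13-3-24 3-22 5-11 11-14 0-5-10-7-10-2-8 3-27 12-19 5-7-1-5-5-6-14-9-13-2-7 1-7"/></g><g data-elev="900"><path d="M60 577l21 11 10 3 17 0 9-4 3-5 0-7-4-4-20-11-5-19-13-20 4-1 22 6 9-1 8-4 35-29 3-7-4-8 1-3 14-9 3-7-2-5-4-2-44-12-46-20-17-3"/><path d="M239 516l9-1 7-2 8-7 4-5 0-5-8-39-1-29-4-15-13-27-4-21-3-8-17-19-6-3-7-1-4 3-1 6 26 44 5 14 1 13-5 16-22 21-7 16-6 10-1 5 5 14-2 8 3 3 30 7z"/><path d="M412 477l7 0 13-3 16 0 6-4 0-3-10-15-2-7 1-4 16-13 16-20 18-14 1-3-1-3-8-3-13-1-18 3-6 4-9 20-15 16-16 25-3 17 2 5z"/><path d="M708 416l-16 2-27 10-29 5-5 3-4 5-3 12 1 16 5 6 8 4 16 0 3 1 1 4-1 6-4 6-16 8-5 7 1 13 8 34 4 4 9 3 10 2 23 1 21 8"/><path d="M182 350l2 1 0-2-2-5-2 3z"/><path d="M545 244l2 1 5-3 54-48 33-20 3-5 1-5-5-10-10-5-12 1-8 2-13 9-10 17-19 18-10 14-11 25z"/><path d="M89 190l3 1 2-1 5-10-2-26-3-10-5-9-7-8-5-2-4 2-2 7-1 13 1 14 6 17z"/><path d="M408 174l17-1 26 2 9-2 6-5 2-7 0-7-5-18 0-11 2-23 5-17-2-1-5 1-33 13-16 11-9 1-10 0-22-7-8-5-17-15-5-2-5 1-3 5 0 5 11 33-3 11 1 5 9 7 22 9 20 14z"/><path d="M201 164l5 2 6-3 21-23 17-12 6-10 5-12 3-14-3-22-3-6-3-1-4 2-18 13-9 8-8 12-12 30-6 21-1 9z"/><path d="M395 97l3-2 0-5-3-7-3-2-4 3 0 6 2 5z"/></g>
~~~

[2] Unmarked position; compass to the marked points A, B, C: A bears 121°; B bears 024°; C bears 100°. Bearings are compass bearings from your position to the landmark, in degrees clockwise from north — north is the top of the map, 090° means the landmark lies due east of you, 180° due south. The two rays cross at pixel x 117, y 483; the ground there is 950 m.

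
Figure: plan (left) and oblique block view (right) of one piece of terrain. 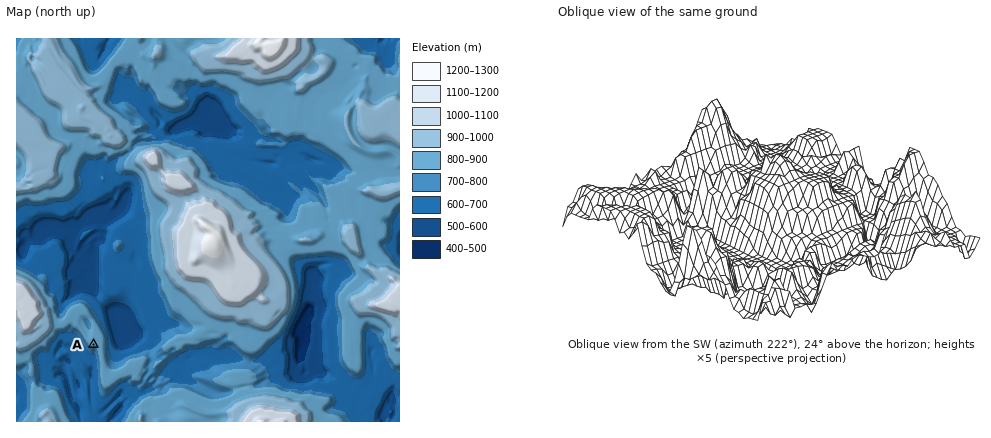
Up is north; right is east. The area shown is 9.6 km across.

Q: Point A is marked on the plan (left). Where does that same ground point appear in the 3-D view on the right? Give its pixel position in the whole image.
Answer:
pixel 763 265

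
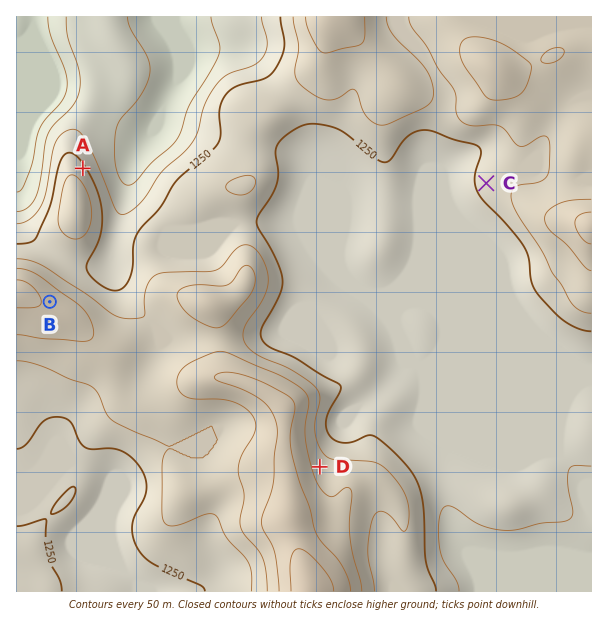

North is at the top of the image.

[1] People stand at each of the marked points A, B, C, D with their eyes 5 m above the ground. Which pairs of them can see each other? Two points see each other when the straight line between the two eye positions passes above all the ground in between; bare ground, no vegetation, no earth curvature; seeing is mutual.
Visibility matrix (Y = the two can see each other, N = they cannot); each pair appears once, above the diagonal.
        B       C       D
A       N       N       N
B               Y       N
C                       Y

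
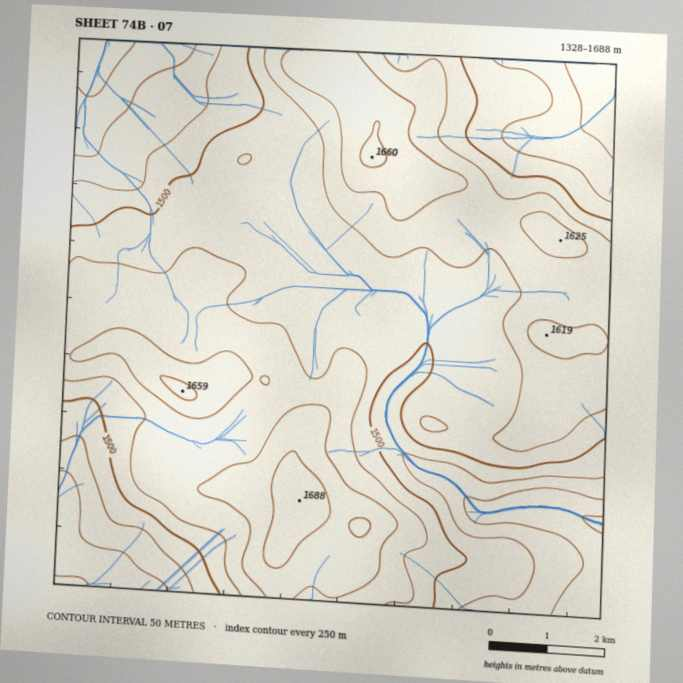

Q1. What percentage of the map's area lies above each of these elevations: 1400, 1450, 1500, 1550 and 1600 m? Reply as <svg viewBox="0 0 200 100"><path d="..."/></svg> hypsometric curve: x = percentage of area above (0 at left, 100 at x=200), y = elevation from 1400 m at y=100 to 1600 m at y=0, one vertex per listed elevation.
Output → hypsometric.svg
<svg viewBox="0 0 200 100"><path d="M185 100l-21-25-24-25-56-25-53-25"/></svg>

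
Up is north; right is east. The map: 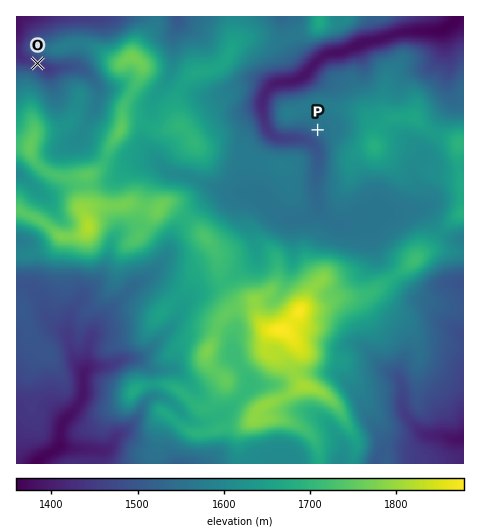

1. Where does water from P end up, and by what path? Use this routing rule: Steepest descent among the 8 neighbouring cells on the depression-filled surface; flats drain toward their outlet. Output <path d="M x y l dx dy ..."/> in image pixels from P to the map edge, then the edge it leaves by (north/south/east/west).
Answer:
<path d="M318 130l-10 9-25 0-10-3-6-6-2-7 0-4-1-1 0-5-1-1 0-13 2-5 4-5 7-6 3 0 1-1 10 0 7-2 14-12 11-12 5-2 3-1 7 0 2-1 5 0 10-6 11-1 4-3 7-2 3 0 4-2 3 0 4-3 7-2 3 0 2-1 11 0 1-1 27 0 7-4 10-10"/>
exit: north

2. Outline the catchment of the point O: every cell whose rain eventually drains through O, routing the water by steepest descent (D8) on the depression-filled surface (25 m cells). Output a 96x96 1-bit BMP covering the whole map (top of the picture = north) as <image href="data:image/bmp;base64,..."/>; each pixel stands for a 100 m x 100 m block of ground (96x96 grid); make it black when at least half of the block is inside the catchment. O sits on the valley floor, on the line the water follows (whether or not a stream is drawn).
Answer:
<image width="96" height="96" href="data:image/bmp;base64,Qk2+BAAAAAAAAD4AAAAoAAAAYAAAAGAAAAABAAEAAAAAAIAEAAATCwAAEwsAAAIAAAAAAAAA////AAAAAAAAAAAAAAAAAAAAAAAAAAAAAAAAAAAAAAAAAAAAAAAAAAAAAAAAAAAAAAAAAAAAAAAAAAAAAAAAAAAAAAAAAAAAAAAAAAAAAAAAAAAAAAAAAAAAAAAAAAAAAAAAAAAAAAAAAAAAAAAAAAAAAAAAAAAAAAAAAAAAAAAAAAAAAAAAAAAAAAAAAAAAAAAAAAAAAAAAAAAAAAAAAAAAAAAAAAAAAAAAAAAAAAAAAAAAAAAAAAAAAAAAAAAAAAAAAAAAAAAAAAAAAAAAAAAAAAAAAAAAAAAAAAAAAAAAAAAAAAAAAAAAAAAAAAAAAAAAAAAAAAAAAAAAAAAAAAAAAAAAAAAAAAAAAAAAAAAAAAAAAAAAAAAAAAAAAAAAAAAAAAAAAAAAAAAAAAAAAAAAAAAAAAAAAAAAAAAAAAAAAAAAAAAAAAAAAAAAAAAAAAAAAAAAAAAAAAAAAAAAAAAAAAAAAAAAAAAAAAAAAAAAAAAAAAAAAAAAAAAAAAAAAAAAAAAAAAAAAAAAAAAAAAAAAAAAAAAAAAAAAAAAAAAAAAAAAAAAAAAAAAAAAAAAAAAAAAAAAAAAAAAAAAAAAAAAAAAAAAAAAAAAAAAAAAAAAAAAAAAAAAAAAAAAAAAAAAAAAAAAAAAAAAAAAAAAAAAAAAAAAAAAAAAAAAAAAAAAAAAAAAAAAAAAAAAAAAAAAAAAAAAAAAAAAAAAAAAAAAAAAAAAAAAAAAAAAAAAAAAAAAAAAAAAAAAAAAAAAAAAAAAAAAAAAAAAAAAAAAAAAAAAAAAAAAAAAAAAAAAAAAAAAAAAAAAAAAAAAAAAAAAAAAAAAAAAAAAAAAAAAAAAAAAAAAAAAAAAAAAAAAAAAAAAAAAAAAAAAAAAAAAAAAAAAAAAAAAAAAAAAAAAAAAAAAAAAAAAAAAAAAAAAAAAAAAAAAAAAAAAAAAAAAAAAAAAAAAAAAAAAAAAAAAAAAAAAAAAAAAAOAAAAAAAAAAAAAAB/4AAAAAAAAAAAAAH/8AAAAAAAAAAAAAP/+AAAAAAAAAAAAAP/+AAAAAAAAAAAAAf//AAAAAAAAAAAAAf//AAAAAAAAAAAAAf//gAAAAAAAAAAAAP//gAAAAAAAAAAAAP//wAAAAAAAAAAAAP//wAAAAAAAAAAAAP//4AAAAAAAAAAAAP//4AAAAAAAAAAAAf//4AAAAAAAAAAAAf//4AAAAAAAAAAAAf//4AAAAAAAAAAAAf//8AAAAAAAAAAAAf//8AAAAAAAAAAAAf//+AAAAAAAAAAAAf//+AAAAAAAAAAAAf///AAAAAAAAAAAAf///AAAAAAAAAAAAf///gAAAAAAAAAAAP///gAAAAAAAAAAAP///gAAAAAAAAAAAH//HAAAAAAAAAAAAD/+AAAAAAAAAAAAAB/8AAAAAAAAAAAAAAPwAAAAAAAAAAAAAAAAAAAAAAAAAAAAAAAAAAAAAAAAAAAAAAAAAAAAAAAAAAAAAAAAAAAAAAAAAAAAAAAAAAAAAAAAAAAAAAAAAAAAAAAAAAAAA="/>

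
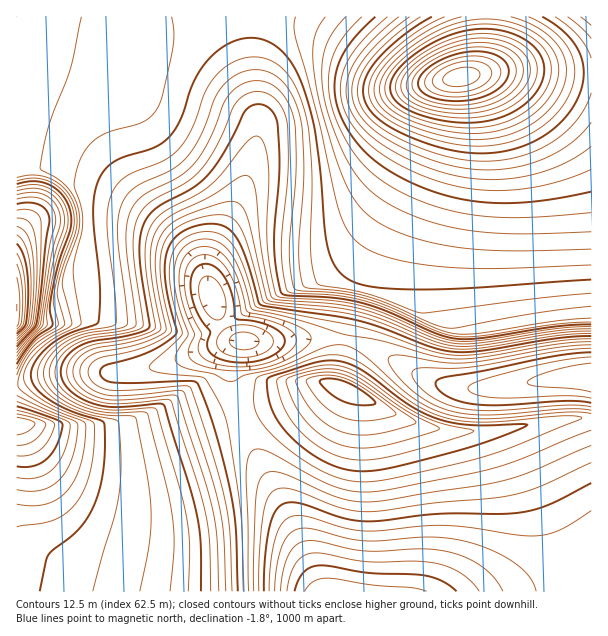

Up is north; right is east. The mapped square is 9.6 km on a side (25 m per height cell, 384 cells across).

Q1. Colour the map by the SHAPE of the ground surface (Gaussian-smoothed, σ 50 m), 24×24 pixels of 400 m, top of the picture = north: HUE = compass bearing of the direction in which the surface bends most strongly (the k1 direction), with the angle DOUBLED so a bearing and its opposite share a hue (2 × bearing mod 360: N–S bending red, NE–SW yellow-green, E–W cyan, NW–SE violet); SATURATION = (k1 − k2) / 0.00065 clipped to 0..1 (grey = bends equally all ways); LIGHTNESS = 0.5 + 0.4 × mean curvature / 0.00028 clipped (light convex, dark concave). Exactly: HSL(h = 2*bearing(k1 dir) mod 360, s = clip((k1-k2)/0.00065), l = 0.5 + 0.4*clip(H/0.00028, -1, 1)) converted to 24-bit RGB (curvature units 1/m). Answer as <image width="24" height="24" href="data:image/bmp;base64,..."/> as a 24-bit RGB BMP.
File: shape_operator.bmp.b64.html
<image width="24" height="24" href="data:image/bmp;base64,Qk32BgAAAAAAADYAAAAoAAAAGAAAABgAAAABABgAAAAAAMAGAAATCwAAEwsAAAAAAAAAAAAAcnKBfX2AgH9/gYB/g4J/h4h/j5J/mZ+AnqR/kox4e158aEV1b055f258g4d7e4d8coF/bH94boJzcoZweYpzfox1gYp3goZ6f21/gHpxfIJ0eoF6g4OAh4iAkJOCmqCEn6GEjXh5eFWAaUR5dVd8g3R0iIx4e4V2cn52cH54b4J0cYdxdopye4t0fYh1foV3gWRih4lvdotxcIV7fYN+hYuBjJaEl6CJm5iJj3CKeEyDb0V8fmCAioF5jI98f4Z6doB7coB7coR4coh1dYpzeYl0e4d1fIN2jYRsg5ZzcpN1bYiEdoWFhI+BiZqDj52GkoaDjl+LfUWEeEuAhGyBj41/jZGBgYd/eoKCdoOBdYV9dYh5dYh1eYd2e4R2e4F2kJt1f6B4c5h/aoeKcIGHhJWAh52CipaDiXOCh1CFgESDgleFiHqDkJOFjZGFg4eDfYKFeoWFeYaBeId9eIZ5eoV4e4J3e393jql9e6d7c5mIZXuJboCJhJp/hZuAhYp+hGGDgUiDgkyHh2mMjYaJkpSJjo+IhYeHf4KGfYOFfIWDfIV/e4R7fIJ6fIB5fH54otXZm8HZgZjMYGWzcHuWhpx+gpV9fnSBeVSCekqGgVqOineQkYqJlJOJj46HiIWIg5equdD3zNH/083+ybr1nInIgnuTfHqDldn/dKv/UVn8bEX/w5H/9s3+zY/HcGiBak+GclCPg2KUknqPlYmElpKGjrm0zPv/k9z/JySeWFMhXmgij7AijE/+w6z/zsz/CDUDWmoaODwXIiIRP0gURVwY7kFF4YPjXkezYVHLkYrsx8L40dX6ze7+zP//dh8fTR0VTC0UUEcUSlIUQ1MTQ1UTTFsSa2kRADMVVVwaLy0TJCIPS1wURGcUO3YUQIgfJ7mlH5uxPY4ejZ8dxcgbsnMTeicTXxQUXRcTbjITeGUUW2YWSlsWRFYVR1IUUE8UAIVaF5OLgyKEkYImRdYgLfFuRv3GJsvkbjwdJiQNKSoKUFwOb3cPcVcTXisUVxgUZBYW4kAgy9T/tp//jkXyf5UpU1wiSkkd1879AEbKh2v/vLv209/3sNznbKKpOzNjhRSd/0DLnGkXUWsTWWQWUUQXSCoYhiwly/z/0Pb7goemj4CnrJPY2Mf618z/zsz/3piYABgzWT52kp6CoLSGm6x7clpgNB4+LBo6aFJ499L57cz/zb7/pbL/zOX/zvH9f5SehX2BhX2BhX2ChX2DhX2EhH6Fg36F34KNwiSbByc2laOCqLCAoodkazxSOB9BLC5VVo2OgqqIoquPo5iMl4OKiH6AhHx/hHx/hHx+hHx+hH1/g36Bg36Dg3+Egn+F4mt+3WN+AEJXl6B8ppJvmE5PdDlcSTljO2uCTKSheKGOnp6JnY6Ck4J9iXt7hXp7hHl6g3p5g3x5g357gn99gYB/gICCf4CE34+q6+DkBwfdlHFmnWNel0xkilR8WmyKQ5OeRpicaJCOkYuBnYd9loB6jHp3hnZ2hHd0hHp0hH51hIJ2gYN4fYN6fIN/fYSE6dnm6eLiZwBbkGxslV5wmmCAlnuVdZWbUJScRHyJWnaBhnp4m4F4mn51j3dxh3NvhXRuhnpuh4FvhYdwfYZyd4Z0doZ6eYaBQFYAVx4AiE5ajG16kmqGl3yTmZKZh5iXX4WQRWp/TmV5d25+l3hynXhulHJpinBnh3NmiXtni4dphYxreYxtb4tucIl4c4iAgoF/hH19hnd+iXOHi3mOkomTmpWTlJKObXyKSmN/Rll5ZmJ9lGxwoWxkmmpejmtbinNajIJcjpFggpRkdJRoaZFsa455bouBgX9/g32AhHqEgnmHgn+LjoqOmJGMl46KeHqJT1t4QEZiXVJlh2Vpo210qWZ2pFpemXBVl5BTh5xVdaBbZp5iZZp0Z5SBaY+JgH+AgX2Bf3yDfX2FgYKHioiGlYuEmYF6h2VqY05lQkRcUGZybYiSh4OsqYfKyJXg2qnk0K3XnMO/hLqhdrKdbqidaZ+fZ4+Xf39/fn6AfX6CfoCDgIKDhoOBkH99mXZ9mGiIdluKUV2HUYiXWqmmZ6eub5e8iJfXzcny39P44dP43db1sK/iiZPIdISya3ujfn9/fn+AfoCAfoGBf4GAgoCAin6Ck3qJl3OZfGqbYXGeXZOjW6ObWp2LVpaBVZh3XKJtiqp8wJqX0qTFzp3SsorGlHi2f26nfX99fYB9fYB+fYB/foB/f4CAg3+CiX2JiHqQfHaVcX2XbI2YZ5SQYo6AXYl0WYlnWY9XcplYlaRep5drpnx0pHSIoHCZlGya"/>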